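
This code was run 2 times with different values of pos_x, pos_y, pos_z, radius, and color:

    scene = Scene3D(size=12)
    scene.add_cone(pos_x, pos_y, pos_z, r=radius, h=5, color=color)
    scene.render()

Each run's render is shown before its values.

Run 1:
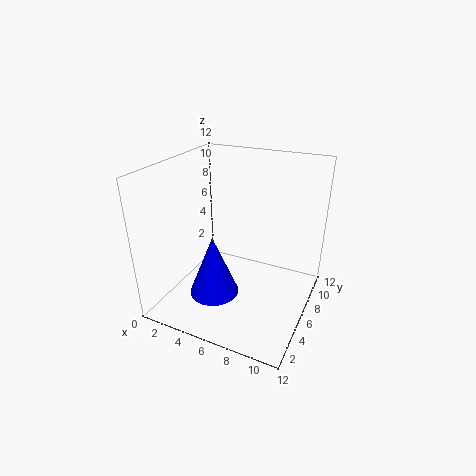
pos_x = 5, pos_y = 3.5, pos_z = 2, radius = 2, color = 'blue'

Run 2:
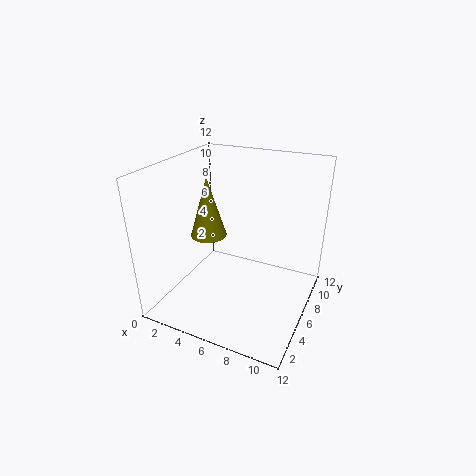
pos_x = 3.5, pos_y = 5.5, pos_z = 6, radius = 1.5, color = 'olive'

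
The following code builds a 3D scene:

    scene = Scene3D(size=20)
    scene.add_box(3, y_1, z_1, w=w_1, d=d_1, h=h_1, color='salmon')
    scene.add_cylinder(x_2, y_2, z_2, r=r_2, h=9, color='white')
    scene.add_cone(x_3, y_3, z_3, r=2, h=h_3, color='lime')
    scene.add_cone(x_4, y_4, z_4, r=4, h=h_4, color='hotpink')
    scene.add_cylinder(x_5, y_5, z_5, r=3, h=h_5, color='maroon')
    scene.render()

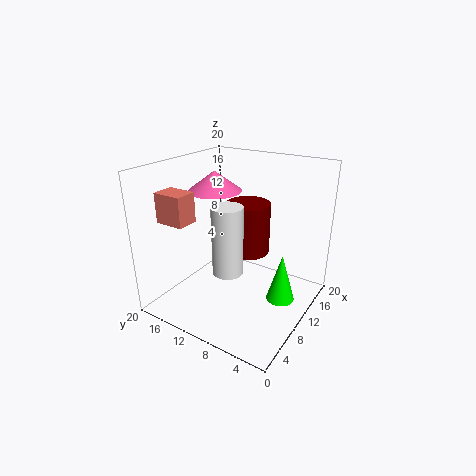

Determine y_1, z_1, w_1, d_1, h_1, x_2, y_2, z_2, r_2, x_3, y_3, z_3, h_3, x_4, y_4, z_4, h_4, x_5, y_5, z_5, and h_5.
y_1 = 14; z_1 = 13; w_1 = 3; d_1 = 4; h_1 = 4; x_2 = 6; y_2 = 9; z_2 = 7; r_2 = 2; x_3 = 12; y_3 = 4; z_3 = 1; h_3 = 7; x_4 = 13; y_4 = 16; z_4 = 15; h_4 = 3; x_5 = 11; y_5 = 9; z_5 = 8; h_5 = 7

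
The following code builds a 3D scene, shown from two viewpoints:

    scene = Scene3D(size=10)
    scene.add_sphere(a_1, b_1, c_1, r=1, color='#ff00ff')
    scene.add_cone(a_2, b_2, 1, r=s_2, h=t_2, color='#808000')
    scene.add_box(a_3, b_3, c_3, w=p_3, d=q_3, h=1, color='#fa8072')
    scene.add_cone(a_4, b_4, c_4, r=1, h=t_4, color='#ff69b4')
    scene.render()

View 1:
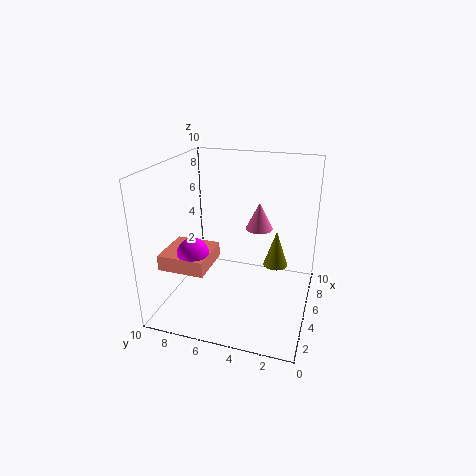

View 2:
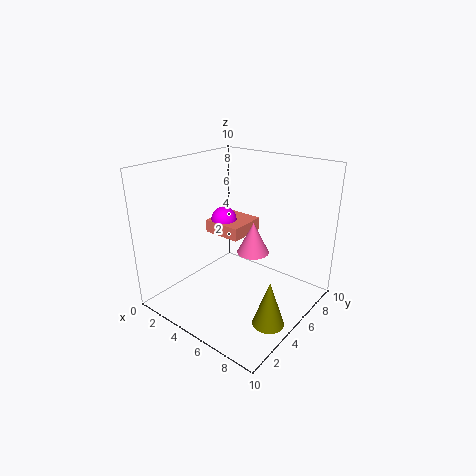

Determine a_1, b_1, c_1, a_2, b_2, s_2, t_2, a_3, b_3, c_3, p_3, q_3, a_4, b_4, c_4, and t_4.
a_1 = 2; b_1 = 7; c_1 = 5; a_2 = 9; b_2 = 3; s_2 = 1; t_2 = 3; a_3 = 1; b_3 = 6; c_3 = 4; p_3 = 3; q_3 = 3; a_4 = 7; b_4 = 4; c_4 = 5; t_4 = 2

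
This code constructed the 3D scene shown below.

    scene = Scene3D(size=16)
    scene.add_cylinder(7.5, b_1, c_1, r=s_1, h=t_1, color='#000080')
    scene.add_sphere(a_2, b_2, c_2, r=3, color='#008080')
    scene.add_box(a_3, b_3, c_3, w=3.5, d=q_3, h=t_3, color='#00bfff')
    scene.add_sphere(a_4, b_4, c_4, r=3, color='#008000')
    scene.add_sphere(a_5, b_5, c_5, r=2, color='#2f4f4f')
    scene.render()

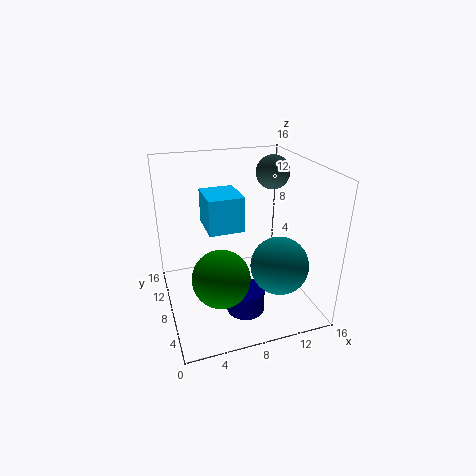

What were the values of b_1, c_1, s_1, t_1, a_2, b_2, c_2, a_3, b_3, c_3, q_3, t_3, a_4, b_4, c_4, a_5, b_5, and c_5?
b_1 = 4; c_1 = 1.5; s_1 = 2; t_1 = 2.5; a_2 = 11; b_2 = 3.5; c_2 = 6.5; a_3 = 4; b_3 = 4.5; c_3 = 10.5; q_3 = 4; t_3 = 3.5; a_4 = 5; b_4 = 4.5; c_4 = 5.5; a_5 = 13.5; b_5 = 11.5; c_5 = 14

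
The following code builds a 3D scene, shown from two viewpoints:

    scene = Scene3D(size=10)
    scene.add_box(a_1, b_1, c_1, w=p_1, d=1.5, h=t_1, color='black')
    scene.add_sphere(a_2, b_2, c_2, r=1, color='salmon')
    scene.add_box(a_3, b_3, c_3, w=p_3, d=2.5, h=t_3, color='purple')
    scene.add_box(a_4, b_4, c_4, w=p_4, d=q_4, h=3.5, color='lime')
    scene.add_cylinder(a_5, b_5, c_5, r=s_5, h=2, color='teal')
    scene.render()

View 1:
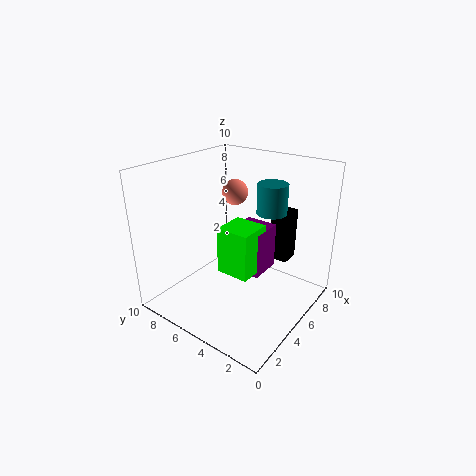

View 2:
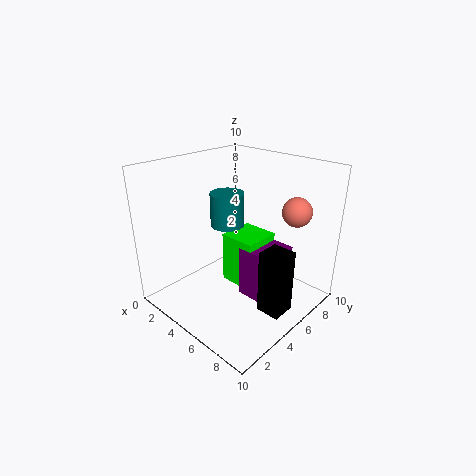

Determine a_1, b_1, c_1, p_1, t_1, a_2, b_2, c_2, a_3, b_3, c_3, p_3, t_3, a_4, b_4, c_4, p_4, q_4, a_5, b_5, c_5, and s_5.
a_1 = 8.5, b_1 = 3, c_1 = 2, p_1 = 1.5, t_1 = 4, a_2 = 8, b_2 = 7.5, c_2 = 7, a_3 = 6, b_3 = 4, c_3 = 1.5, p_3 = 2.5, t_3 = 3.5, a_4 = 4.5, b_4 = 4, c_4 = 2, p_4 = 2.5, q_4 = 2.5, a_5 = 6, b_5 = 3, c_5 = 7, s_5 = 1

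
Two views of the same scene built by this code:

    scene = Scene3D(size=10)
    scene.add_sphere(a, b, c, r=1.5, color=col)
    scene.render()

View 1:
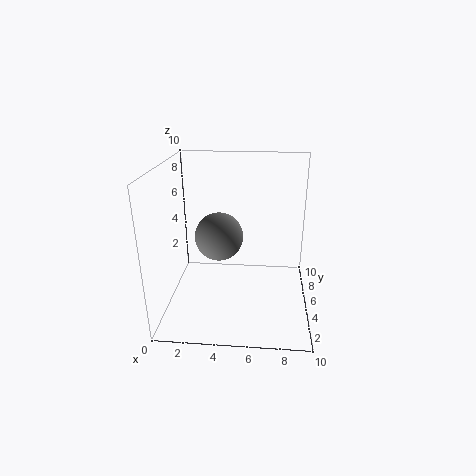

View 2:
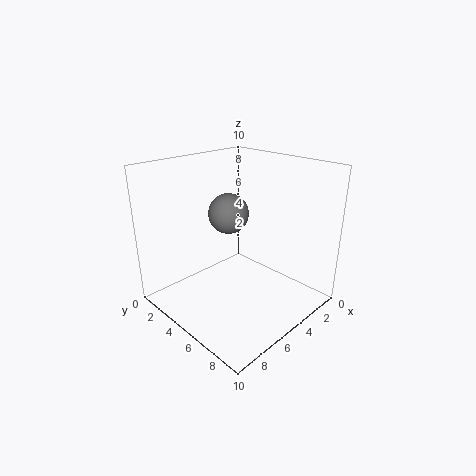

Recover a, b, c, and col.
a = 4
b = 3
c = 6
col = 'gray'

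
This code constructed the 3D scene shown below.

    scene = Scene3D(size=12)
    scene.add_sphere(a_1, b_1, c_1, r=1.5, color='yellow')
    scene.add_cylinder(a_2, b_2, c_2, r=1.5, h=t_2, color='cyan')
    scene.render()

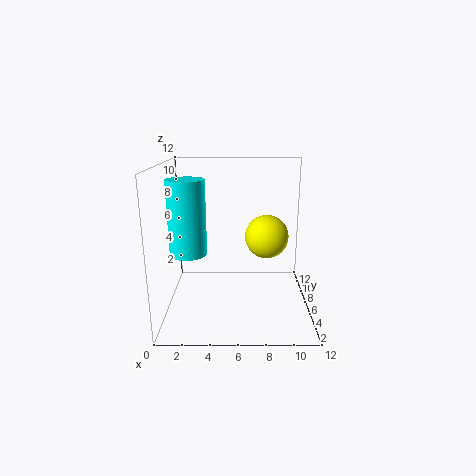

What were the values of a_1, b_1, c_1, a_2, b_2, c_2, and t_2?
a_1 = 8, b_1 = 2, c_1 = 7.5, a_2 = 2, b_2 = 5, c_2 = 5, t_2 = 6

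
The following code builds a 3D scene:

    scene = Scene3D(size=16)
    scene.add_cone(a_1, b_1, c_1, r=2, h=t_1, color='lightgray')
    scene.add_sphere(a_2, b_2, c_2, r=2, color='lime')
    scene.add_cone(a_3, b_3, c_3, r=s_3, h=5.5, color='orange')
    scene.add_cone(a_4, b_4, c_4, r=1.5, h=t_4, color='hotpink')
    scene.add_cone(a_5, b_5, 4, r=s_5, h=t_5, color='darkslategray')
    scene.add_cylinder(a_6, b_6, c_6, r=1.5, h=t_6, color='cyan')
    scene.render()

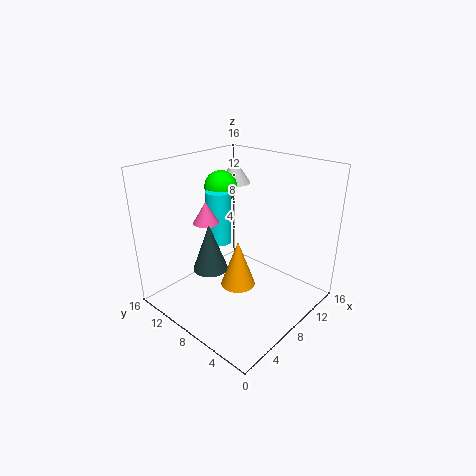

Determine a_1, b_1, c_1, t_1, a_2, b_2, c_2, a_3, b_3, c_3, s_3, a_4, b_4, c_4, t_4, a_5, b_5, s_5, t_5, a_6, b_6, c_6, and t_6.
a_1 = 13.5
b_1 = 13.5
c_1 = 12
t_1 = 3
a_2 = 11
b_2 = 13.5
c_2 = 12
a_3 = 8
b_3 = 8
c_3 = 2
s_3 = 2
a_4 = 7
b_4 = 12
c_4 = 9
t_4 = 2.5
a_5 = 6
b_5 = 10.5
s_5 = 2
t_5 = 5.5
a_6 = 9.5
b_6 = 12.5
c_6 = 5.5
t_6 = 6.5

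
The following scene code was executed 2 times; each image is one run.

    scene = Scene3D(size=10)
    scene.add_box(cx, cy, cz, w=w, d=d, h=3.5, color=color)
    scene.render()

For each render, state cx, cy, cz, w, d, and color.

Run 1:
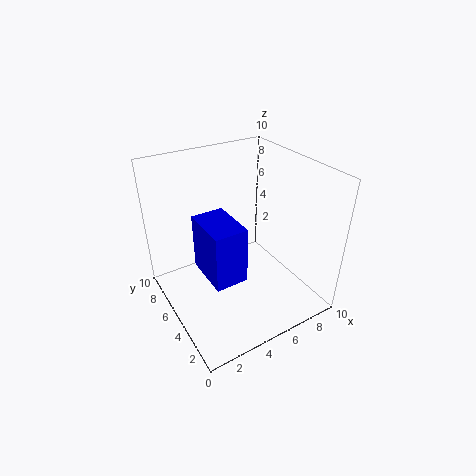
cx = 1.5, cy = 1.5, cz = 4.5, w = 2, d = 3, color = 'blue'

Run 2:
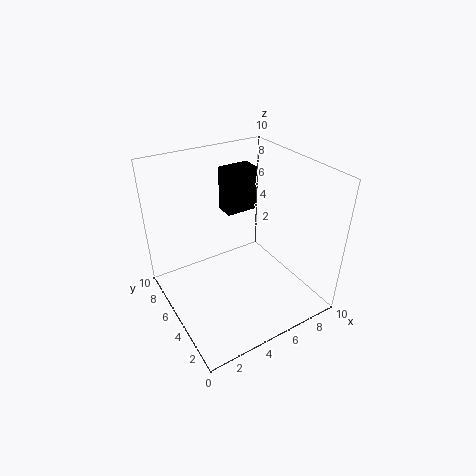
cx = 6, cy = 8, cz = 5, w = 2.5, d = 1.5, color = 'black'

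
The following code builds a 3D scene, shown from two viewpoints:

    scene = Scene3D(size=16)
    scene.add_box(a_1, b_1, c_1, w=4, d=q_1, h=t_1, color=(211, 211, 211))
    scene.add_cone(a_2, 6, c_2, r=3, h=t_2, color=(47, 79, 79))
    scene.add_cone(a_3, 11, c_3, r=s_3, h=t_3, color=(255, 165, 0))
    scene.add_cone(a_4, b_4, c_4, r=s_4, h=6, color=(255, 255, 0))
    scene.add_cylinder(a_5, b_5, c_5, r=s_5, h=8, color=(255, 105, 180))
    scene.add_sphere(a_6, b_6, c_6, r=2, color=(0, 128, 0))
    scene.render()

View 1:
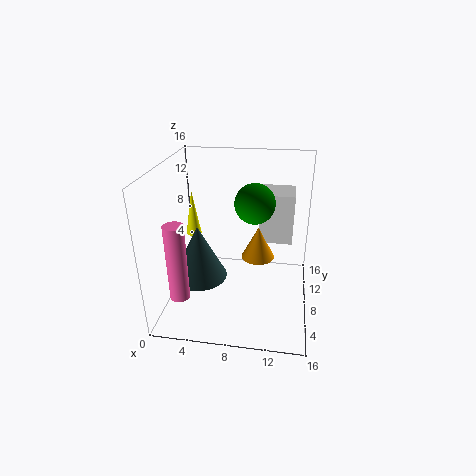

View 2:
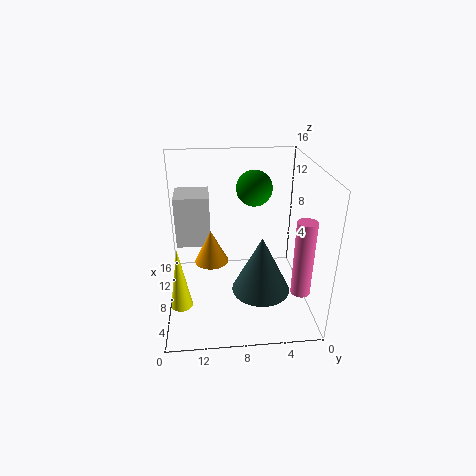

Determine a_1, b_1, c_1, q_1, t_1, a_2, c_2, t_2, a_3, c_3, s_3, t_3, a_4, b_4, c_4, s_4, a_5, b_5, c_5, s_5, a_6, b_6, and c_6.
a_1 = 10; b_1 = 11; c_1 = 6; q_1 = 4; t_1 = 6; a_2 = 4; c_2 = 4; t_2 = 6; a_3 = 10; c_3 = 4; s_3 = 2; t_3 = 4; a_4 = 1; b_4 = 14; c_4 = 5; s_4 = 1; a_5 = 3; b_5 = 2; c_5 = 4; s_5 = 1; a_6 = 10; b_6 = 6; c_6 = 13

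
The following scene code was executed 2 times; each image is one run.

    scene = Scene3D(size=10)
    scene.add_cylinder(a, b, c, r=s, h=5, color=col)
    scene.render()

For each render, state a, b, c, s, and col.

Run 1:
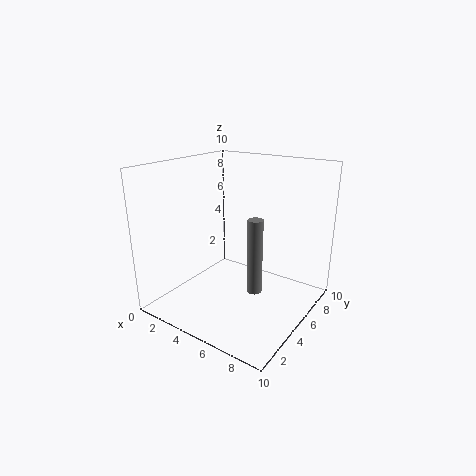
a = 7
b = 4
c = 2
s = 0.5
col = 'gray'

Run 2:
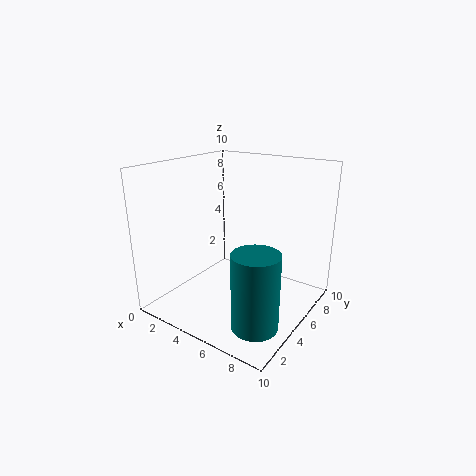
a = 8
b = 2.5
c = 0.5
s = 1.5
col = 'teal'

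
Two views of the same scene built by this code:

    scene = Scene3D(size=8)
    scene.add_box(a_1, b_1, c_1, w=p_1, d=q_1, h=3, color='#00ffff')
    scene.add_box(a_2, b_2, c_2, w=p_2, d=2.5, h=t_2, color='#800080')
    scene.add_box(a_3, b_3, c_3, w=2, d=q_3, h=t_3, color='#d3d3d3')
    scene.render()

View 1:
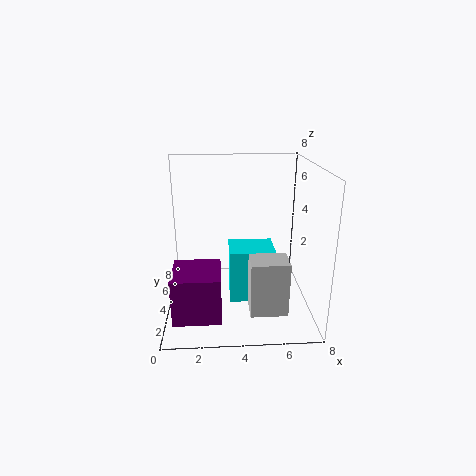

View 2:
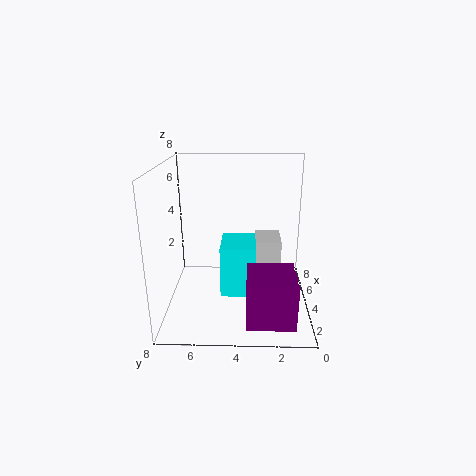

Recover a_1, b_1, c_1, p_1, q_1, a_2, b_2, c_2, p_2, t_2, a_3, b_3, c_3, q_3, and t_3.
a_1 = 3.5; b_1 = 3; c_1 = 0.5; p_1 = 2.5; q_1 = 2; a_2 = 0.5; b_2 = 1; c_2 = 0.5; p_2 = 2.5; t_2 = 2.5; a_3 = 4.5; b_3 = 1.5; c_3 = 0.5; q_3 = 1.5; t_3 = 3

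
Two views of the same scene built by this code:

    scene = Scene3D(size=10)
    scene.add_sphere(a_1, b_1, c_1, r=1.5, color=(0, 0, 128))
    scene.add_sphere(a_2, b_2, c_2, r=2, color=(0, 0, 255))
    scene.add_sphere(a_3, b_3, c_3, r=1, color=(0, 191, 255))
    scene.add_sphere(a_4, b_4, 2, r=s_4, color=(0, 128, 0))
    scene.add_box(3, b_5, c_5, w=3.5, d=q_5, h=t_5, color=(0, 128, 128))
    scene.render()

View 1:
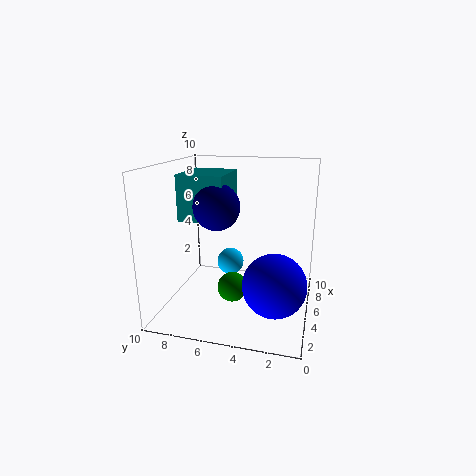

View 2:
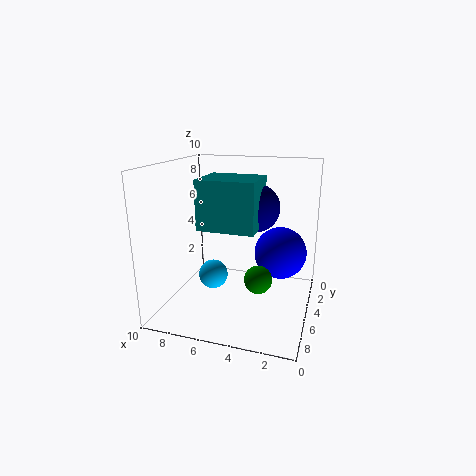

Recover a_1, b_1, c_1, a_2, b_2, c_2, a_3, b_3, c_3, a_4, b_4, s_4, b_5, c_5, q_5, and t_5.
a_1 = 3.5
b_1 = 6
c_1 = 7.5
a_2 = 2.5
b_2 = 2
c_2 = 3
a_3 = 6.5
b_3 = 6
c_3 = 2.5
a_4 = 3.5
b_4 = 5
s_4 = 1
b_5 = 5.5
c_5 = 6.5
q_5 = 3
t_5 = 3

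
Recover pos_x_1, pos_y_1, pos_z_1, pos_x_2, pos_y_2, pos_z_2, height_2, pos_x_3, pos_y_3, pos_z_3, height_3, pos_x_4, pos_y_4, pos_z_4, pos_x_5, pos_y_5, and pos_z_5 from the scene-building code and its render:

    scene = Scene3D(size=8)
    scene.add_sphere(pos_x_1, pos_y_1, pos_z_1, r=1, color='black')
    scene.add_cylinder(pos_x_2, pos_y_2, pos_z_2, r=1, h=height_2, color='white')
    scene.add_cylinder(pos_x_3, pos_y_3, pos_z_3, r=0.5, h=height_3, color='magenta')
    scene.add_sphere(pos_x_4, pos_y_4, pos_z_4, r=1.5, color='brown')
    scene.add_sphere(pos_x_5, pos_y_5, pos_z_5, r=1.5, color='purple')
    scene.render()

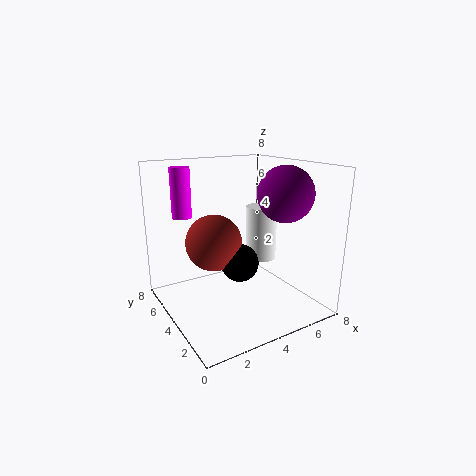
pos_x_1 = 3.5
pos_y_1 = 3
pos_z_1 = 3
pos_x_2 = 7
pos_y_2 = 6
pos_z_2 = 1.5
height_2 = 3.5
pos_x_3 = 1
pos_y_3 = 4.5
pos_z_3 = 5.5
height_3 = 2.5
pos_x_4 = 2.5
pos_y_4 = 4
pos_z_4 = 4
pos_x_5 = 6
pos_y_5 = 2.5
pos_z_5 = 6.5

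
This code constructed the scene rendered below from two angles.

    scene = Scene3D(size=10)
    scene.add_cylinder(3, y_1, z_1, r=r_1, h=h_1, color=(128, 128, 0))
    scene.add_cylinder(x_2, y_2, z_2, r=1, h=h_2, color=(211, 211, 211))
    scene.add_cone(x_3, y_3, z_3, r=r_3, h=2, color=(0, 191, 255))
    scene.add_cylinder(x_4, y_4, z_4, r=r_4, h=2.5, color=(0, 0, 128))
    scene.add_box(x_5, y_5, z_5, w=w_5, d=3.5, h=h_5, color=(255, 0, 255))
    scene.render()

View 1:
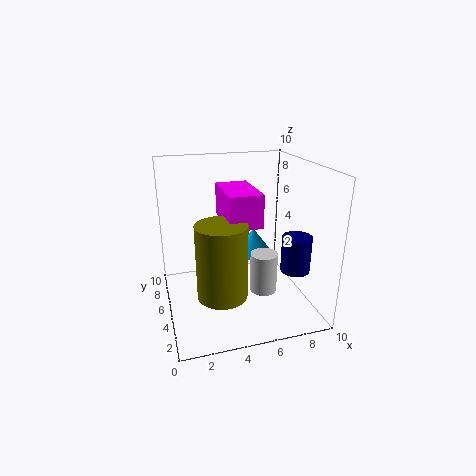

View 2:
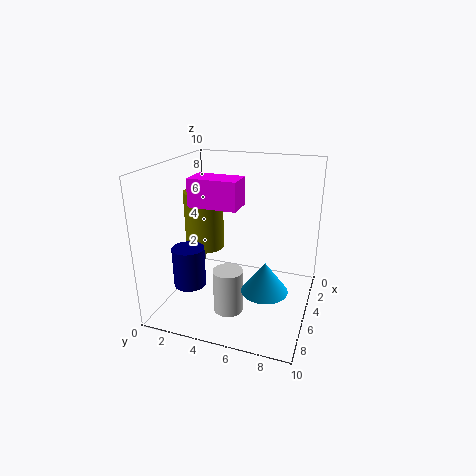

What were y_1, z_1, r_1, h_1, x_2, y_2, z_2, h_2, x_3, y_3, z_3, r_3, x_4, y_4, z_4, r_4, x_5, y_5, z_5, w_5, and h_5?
y_1 = 1.5; z_1 = 3; r_1 = 1.5; h_1 = 4.5; x_2 = 7; y_2 = 5; z_2 = 0.5; h_2 = 3; x_3 = 7; y_3 = 7.5; z_3 = 2.5; r_3 = 1.5; x_4 = 8.5; y_4 = 3; z_4 = 3; r_4 = 1; x_5 = 3.5; y_5 = 1.5; z_5 = 7; w_5 = 2; h_5 = 2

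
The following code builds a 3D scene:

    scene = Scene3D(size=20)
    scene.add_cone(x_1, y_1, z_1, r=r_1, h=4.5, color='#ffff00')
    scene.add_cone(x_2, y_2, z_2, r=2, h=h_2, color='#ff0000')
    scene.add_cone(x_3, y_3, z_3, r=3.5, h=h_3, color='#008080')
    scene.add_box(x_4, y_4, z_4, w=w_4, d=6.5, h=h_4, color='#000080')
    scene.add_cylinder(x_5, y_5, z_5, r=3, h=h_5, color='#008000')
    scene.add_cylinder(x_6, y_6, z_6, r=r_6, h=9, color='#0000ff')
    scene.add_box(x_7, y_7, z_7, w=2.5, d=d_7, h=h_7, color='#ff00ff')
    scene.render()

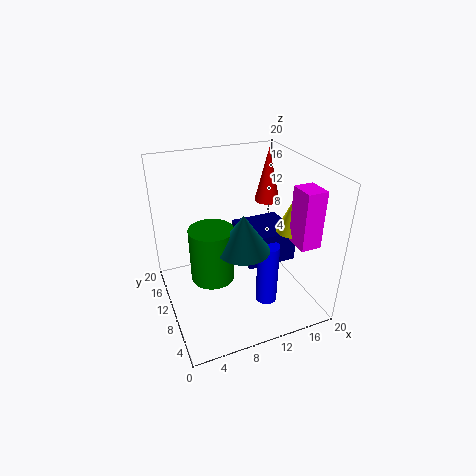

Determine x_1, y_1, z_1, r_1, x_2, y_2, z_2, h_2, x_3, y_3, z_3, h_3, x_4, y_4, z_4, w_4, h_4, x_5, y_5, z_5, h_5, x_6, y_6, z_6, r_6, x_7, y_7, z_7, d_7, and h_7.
x_1 = 15; y_1 = 4.5; z_1 = 13; r_1 = 2; x_2 = 18; y_2 = 17; z_2 = 11.5; h_2 = 8.5; x_3 = 9.5; y_3 = 7; z_3 = 10; h_3 = 5; x_4 = 10.5; y_4 = 7; z_4 = 6.5; w_4 = 7; h_4 = 4.5; x_5 = 6; y_5 = 9.5; z_5 = 5; h_5 = 7.5; x_6 = 13; y_6 = 6.5; z_6 = 1; r_6 = 1.5; x_7 = 14; y_7 = 0.5; z_7 = 12.5; d_7 = 3; h_7 = 7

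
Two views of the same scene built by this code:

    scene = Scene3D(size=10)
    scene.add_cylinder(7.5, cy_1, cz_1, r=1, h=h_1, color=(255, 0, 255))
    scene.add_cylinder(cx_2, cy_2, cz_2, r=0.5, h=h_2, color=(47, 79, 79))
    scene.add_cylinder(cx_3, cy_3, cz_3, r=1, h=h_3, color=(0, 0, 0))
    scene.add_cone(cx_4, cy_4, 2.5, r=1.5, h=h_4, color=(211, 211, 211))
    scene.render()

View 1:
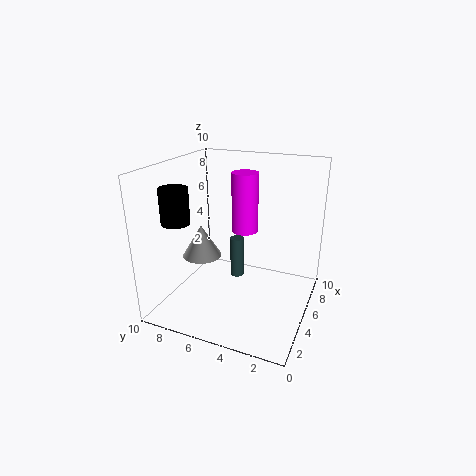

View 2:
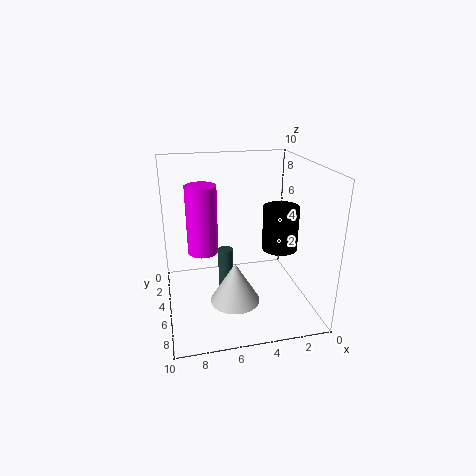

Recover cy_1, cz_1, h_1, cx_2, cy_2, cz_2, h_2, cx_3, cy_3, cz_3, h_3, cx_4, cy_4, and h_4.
cy_1 = 5.5, cz_1 = 4.5, h_1 = 4.5, cx_2 = 6, cy_2 = 5.5, cz_2 = 1.5, h_2 = 3, cx_3 = 3.5, cy_3 = 9, cz_3 = 6, h_3 = 2.5, cx_4 = 6, cy_4 = 8.5, h_4 = 2.5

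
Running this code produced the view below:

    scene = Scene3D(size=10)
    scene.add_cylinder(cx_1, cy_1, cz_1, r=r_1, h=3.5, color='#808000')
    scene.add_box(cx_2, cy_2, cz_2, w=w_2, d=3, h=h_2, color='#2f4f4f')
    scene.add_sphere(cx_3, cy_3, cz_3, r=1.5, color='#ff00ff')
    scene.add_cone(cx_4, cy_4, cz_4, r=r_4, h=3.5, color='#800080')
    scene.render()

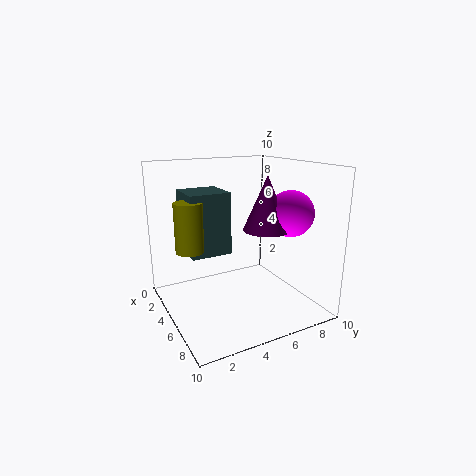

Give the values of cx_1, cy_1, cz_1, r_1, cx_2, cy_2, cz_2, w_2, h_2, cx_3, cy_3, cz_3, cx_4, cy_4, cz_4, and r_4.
cx_1 = 3.5
cy_1 = 2
cz_1 = 4
r_1 = 1
cx_2 = 1
cy_2 = 2
cz_2 = 3.5
w_2 = 3
h_2 = 4.5
cx_3 = 7.5
cy_3 = 7.5
cz_3 = 7
cx_4 = 7
cy_4 = 6
cz_4 = 6
r_4 = 1.5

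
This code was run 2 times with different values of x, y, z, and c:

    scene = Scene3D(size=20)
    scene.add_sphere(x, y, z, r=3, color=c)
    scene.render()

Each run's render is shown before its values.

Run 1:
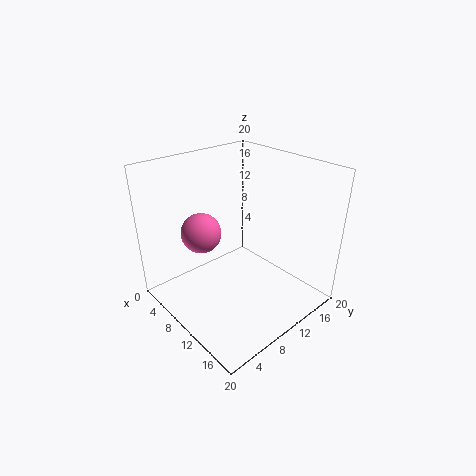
x = 4; y = 8; z = 9; c = 'hotpink'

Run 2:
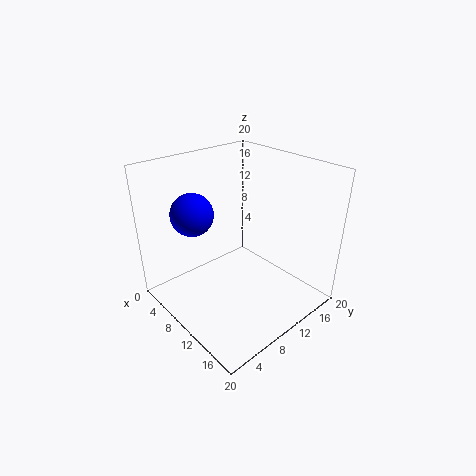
x = 5; y = 6; z = 13; c = 'blue'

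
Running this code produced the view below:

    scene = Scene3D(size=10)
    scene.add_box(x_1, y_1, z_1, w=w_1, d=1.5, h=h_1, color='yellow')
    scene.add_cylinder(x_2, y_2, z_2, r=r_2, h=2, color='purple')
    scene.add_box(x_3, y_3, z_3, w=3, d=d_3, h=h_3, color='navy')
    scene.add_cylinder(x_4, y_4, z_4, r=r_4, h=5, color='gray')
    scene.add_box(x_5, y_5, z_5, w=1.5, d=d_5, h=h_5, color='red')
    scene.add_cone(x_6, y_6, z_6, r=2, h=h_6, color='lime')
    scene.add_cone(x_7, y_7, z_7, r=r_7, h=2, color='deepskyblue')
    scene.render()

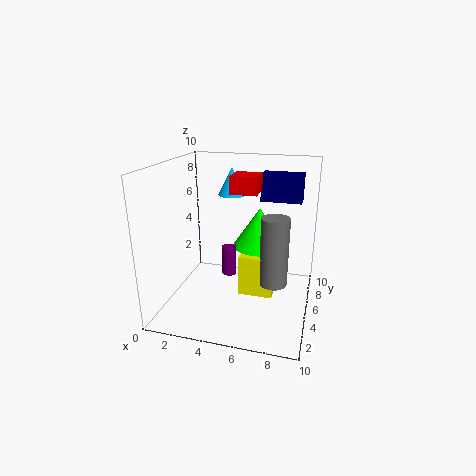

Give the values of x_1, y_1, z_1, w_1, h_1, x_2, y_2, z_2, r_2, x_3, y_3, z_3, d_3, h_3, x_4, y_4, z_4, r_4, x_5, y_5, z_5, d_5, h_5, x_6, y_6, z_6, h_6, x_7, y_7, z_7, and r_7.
x_1 = 5, y_1 = 5, z_1 = 0.5, w_1 = 2.5, h_1 = 3, x_2 = 4.5, y_2 = 4.5, z_2 = 2.5, r_2 = 0.5, x_3 = 6, y_3 = 7.5, z_3 = 7, d_3 = 1.5, h_3 = 2, x_4 = 7.5, y_4 = 5.5, z_4 = 1.5, r_4 = 1, x_5 = 5.5, y_5 = 1.5, z_5 = 9, d_5 = 1.5, h_5 = 1, x_6 = 6, y_6 = 7.5, z_6 = 3.5, h_6 = 3, x_7 = 4, y_7 = 7, z_7 = 7.5, r_7 = 1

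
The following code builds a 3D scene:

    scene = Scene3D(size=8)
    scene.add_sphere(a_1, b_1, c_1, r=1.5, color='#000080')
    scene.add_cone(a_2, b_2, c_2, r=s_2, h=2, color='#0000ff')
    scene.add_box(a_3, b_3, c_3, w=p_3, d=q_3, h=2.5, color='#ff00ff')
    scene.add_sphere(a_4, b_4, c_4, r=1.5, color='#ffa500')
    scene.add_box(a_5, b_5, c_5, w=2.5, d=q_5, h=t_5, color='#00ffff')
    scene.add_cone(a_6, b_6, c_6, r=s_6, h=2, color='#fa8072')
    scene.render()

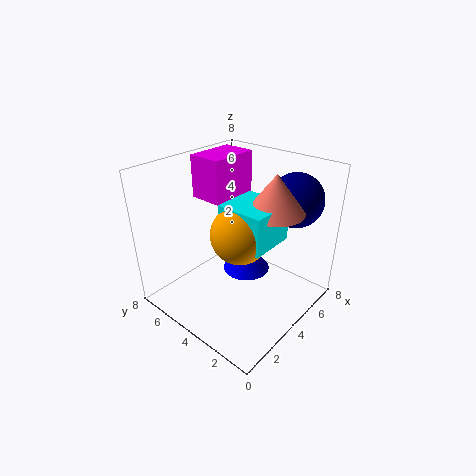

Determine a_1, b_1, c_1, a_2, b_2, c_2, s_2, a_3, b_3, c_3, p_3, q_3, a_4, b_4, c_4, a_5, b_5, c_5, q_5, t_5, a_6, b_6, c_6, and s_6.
a_1 = 6.5, b_1 = 2, c_1 = 6, a_2 = 6, b_2 = 5, c_2 = 0.5, s_2 = 1.5, a_3 = 4, b_3 = 5.5, c_3 = 5.5, p_3 = 3, q_3 = 2, a_4 = 3, b_4 = 3, c_4 = 5, a_5 = 2.5, b_5 = 1.5, c_5 = 4.5, q_5 = 2.5, t_5 = 2, a_6 = 4.5, b_6 = 2, c_6 = 6, s_6 = 1.5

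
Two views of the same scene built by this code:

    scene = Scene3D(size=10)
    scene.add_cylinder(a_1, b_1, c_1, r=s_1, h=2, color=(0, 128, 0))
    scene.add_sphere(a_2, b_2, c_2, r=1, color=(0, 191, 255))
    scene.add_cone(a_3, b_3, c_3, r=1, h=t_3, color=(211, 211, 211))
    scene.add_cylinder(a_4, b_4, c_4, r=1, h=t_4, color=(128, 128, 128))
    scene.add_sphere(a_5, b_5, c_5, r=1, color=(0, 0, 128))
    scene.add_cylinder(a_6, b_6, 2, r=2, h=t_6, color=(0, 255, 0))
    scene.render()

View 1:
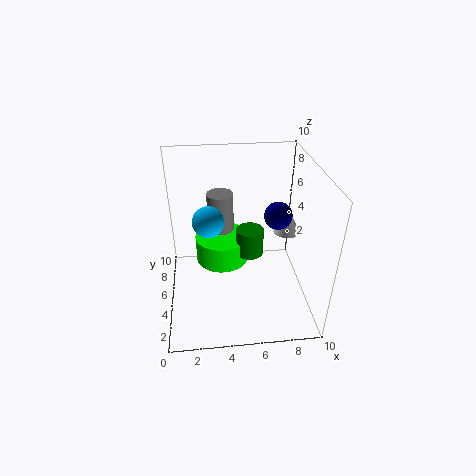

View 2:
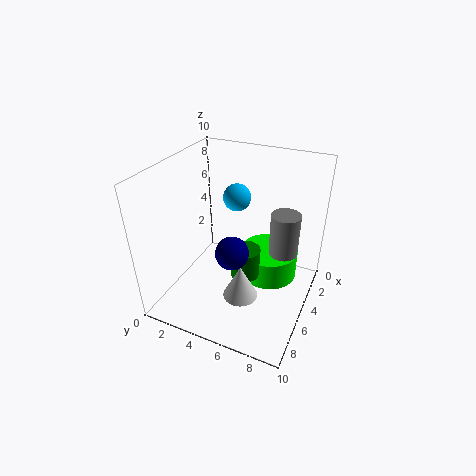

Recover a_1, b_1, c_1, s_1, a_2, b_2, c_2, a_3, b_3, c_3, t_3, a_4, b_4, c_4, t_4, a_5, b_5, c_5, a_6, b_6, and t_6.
a_1 = 6
b_1 = 6
c_1 = 3
s_1 = 1
a_2 = 3
b_2 = 4
c_2 = 7
a_3 = 9
b_3 = 7
c_3 = 4
t_3 = 2
a_4 = 4
b_4 = 8
c_4 = 4
t_4 = 3
a_5 = 8
b_5 = 6
c_5 = 6
a_6 = 4
b_6 = 7
t_6 = 2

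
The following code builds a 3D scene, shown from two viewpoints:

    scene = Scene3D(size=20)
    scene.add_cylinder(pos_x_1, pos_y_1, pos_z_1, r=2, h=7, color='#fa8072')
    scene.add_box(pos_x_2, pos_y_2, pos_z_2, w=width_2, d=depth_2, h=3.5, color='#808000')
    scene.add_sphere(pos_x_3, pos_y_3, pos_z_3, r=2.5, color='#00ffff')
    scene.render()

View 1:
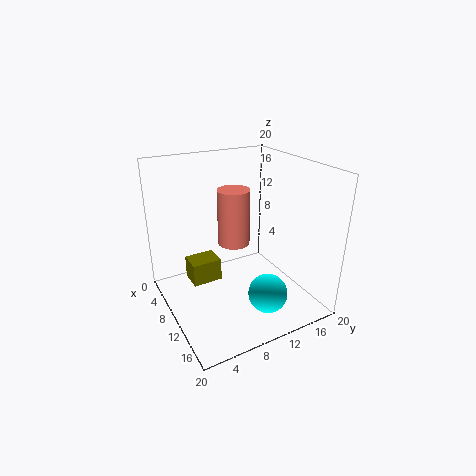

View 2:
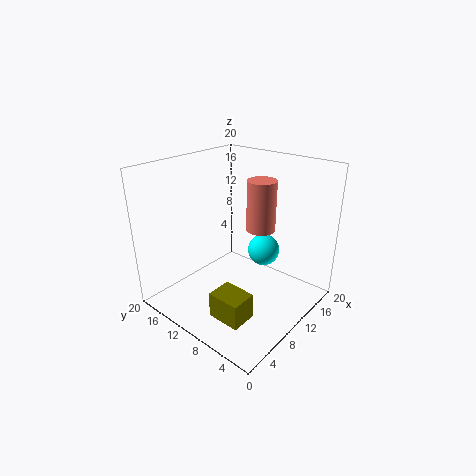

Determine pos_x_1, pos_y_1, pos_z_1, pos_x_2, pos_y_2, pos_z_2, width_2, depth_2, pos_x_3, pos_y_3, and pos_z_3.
pos_x_1 = 12.5; pos_y_1 = 8; pos_z_1 = 11; pos_x_2 = 3; pos_y_2 = 4.5; pos_z_2 = 1.5; width_2 = 3.5; depth_2 = 4.5; pos_x_3 = 17; pos_y_3 = 10.5; pos_z_3 = 5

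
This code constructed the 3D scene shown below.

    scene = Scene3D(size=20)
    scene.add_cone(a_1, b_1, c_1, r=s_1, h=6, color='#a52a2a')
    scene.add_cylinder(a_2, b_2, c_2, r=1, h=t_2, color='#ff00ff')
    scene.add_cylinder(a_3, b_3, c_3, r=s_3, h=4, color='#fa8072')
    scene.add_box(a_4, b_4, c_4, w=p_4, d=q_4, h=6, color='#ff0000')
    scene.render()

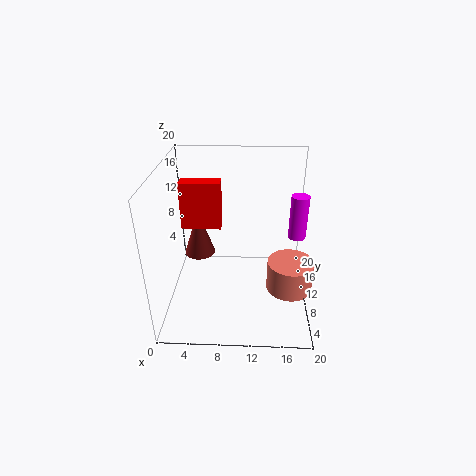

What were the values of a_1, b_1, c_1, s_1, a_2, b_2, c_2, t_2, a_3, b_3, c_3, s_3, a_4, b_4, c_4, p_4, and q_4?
a_1 = 5
b_1 = 8
c_1 = 9
s_1 = 2
a_2 = 17
b_2 = 4
c_2 = 14
t_2 = 5
a_3 = 17
b_3 = 6
c_3 = 5
s_3 = 3
a_4 = 3
b_4 = 7
c_4 = 13
p_4 = 5
q_4 = 2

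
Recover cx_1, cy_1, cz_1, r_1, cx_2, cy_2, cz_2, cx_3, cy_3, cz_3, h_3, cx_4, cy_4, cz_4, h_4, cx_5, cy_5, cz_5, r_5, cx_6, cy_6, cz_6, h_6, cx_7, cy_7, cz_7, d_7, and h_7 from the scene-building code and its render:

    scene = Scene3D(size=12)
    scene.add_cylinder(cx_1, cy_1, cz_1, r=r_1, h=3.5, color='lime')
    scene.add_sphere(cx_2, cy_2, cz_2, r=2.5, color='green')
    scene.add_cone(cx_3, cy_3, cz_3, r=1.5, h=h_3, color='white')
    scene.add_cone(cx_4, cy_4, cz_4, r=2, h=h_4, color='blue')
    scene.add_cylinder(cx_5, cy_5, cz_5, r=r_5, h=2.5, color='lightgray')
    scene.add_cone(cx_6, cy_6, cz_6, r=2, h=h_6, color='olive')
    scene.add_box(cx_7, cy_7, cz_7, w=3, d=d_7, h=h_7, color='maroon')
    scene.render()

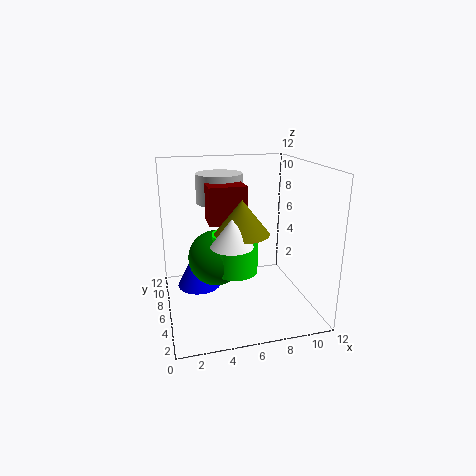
cx_1 = 6; cy_1 = 7; cz_1 = 2.5; r_1 = 2; cx_2 = 4.5; cy_2 = 8; cz_2 = 3.5; cx_3 = 4.5; cy_3 = 2; cz_3 = 7; h_3 = 2; cx_4 = 3; cy_4 = 9; cz_4 = 0.5; h_4 = 4; cx_5 = 5; cy_5 = 8.5; cz_5 = 8.5; r_5 = 2; cx_6 = 5.5; cy_6 = 3; cz_6 = 7.5; h_6 = 2.5; cx_7 = 3.5; cy_7 = 5; cz_7 = 7.5; d_7 = 2; h_7 = 3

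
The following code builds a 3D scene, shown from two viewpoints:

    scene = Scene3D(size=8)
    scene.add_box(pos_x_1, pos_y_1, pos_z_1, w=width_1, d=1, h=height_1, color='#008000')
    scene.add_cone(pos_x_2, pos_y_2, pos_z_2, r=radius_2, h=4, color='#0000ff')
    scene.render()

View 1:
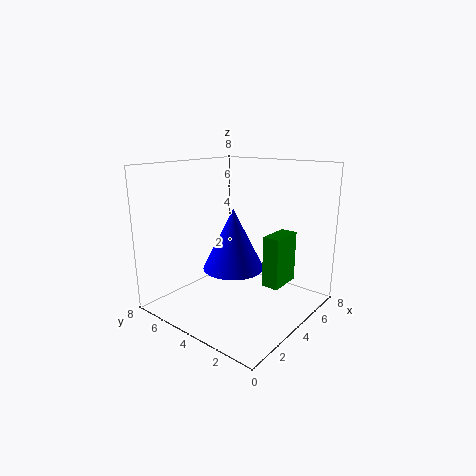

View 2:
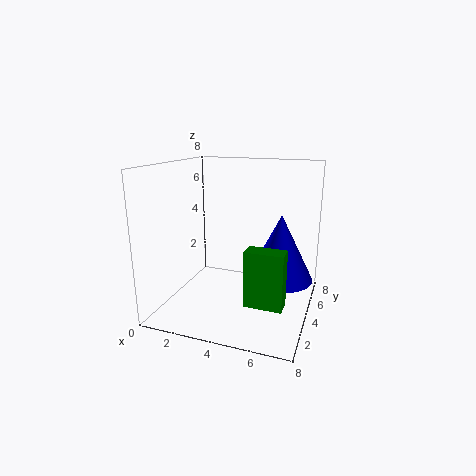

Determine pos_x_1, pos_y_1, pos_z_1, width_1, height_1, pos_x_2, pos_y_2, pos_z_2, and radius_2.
pos_x_1 = 5, pos_y_1 = 2, pos_z_1 = 1, width_1 = 2, height_1 = 3, pos_x_2 = 6, pos_y_2 = 6, pos_z_2 = 1, radius_2 = 2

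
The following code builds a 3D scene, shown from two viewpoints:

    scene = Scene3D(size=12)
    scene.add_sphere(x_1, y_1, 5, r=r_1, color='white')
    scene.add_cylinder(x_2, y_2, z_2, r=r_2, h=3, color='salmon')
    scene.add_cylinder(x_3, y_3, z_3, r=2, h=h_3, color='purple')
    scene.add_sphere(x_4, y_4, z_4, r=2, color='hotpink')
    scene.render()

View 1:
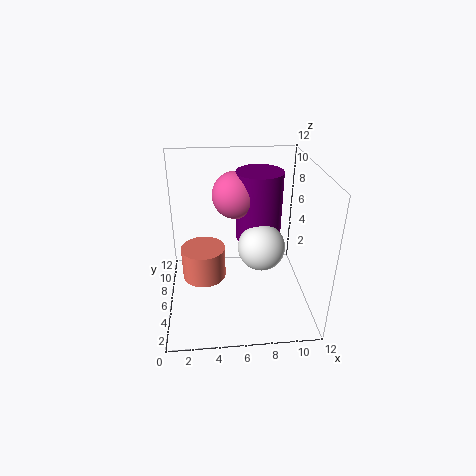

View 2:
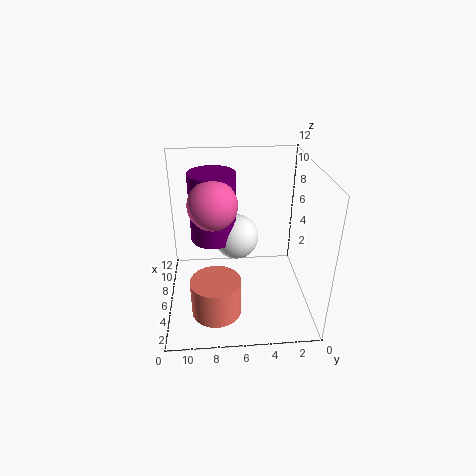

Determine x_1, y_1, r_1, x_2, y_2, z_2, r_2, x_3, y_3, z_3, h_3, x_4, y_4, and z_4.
x_1 = 8, y_1 = 6, r_1 = 2, x_2 = 3, y_2 = 8, z_2 = 1, r_2 = 2, x_3 = 8, y_3 = 8, z_3 = 5, h_3 = 6, x_4 = 6, y_4 = 8, z_4 = 9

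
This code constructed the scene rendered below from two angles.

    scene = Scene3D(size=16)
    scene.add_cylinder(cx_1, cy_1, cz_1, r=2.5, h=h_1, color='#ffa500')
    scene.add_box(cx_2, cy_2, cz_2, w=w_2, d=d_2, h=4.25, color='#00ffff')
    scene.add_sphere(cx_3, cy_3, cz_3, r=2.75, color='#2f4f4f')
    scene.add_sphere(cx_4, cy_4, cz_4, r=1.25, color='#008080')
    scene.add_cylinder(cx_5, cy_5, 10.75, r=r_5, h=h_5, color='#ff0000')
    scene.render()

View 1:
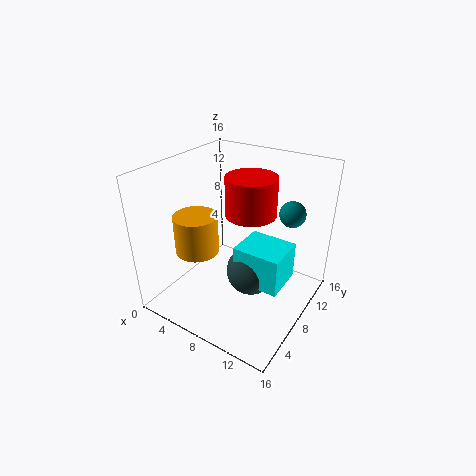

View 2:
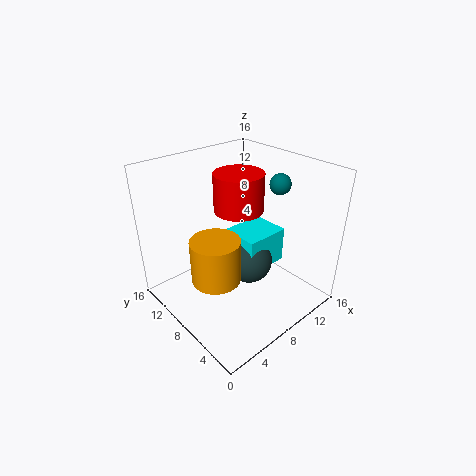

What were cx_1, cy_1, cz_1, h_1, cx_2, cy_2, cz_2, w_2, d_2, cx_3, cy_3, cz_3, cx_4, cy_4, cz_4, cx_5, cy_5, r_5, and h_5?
cx_1 = 3.5
cy_1 = 6.25
cz_1 = 5.75
h_1 = 4.5
cx_2 = 8.5
cy_2 = 6.25
cz_2 = 3.5
w_2 = 5.25
d_2 = 4.5
cx_3 = 9.75
cy_3 = 8
cz_3 = 4.25
cx_4 = 14.25
cy_4 = 7.75
cz_4 = 12.75
cx_5 = 9
cy_5 = 9
r_5 = 2.75
h_5 = 4.25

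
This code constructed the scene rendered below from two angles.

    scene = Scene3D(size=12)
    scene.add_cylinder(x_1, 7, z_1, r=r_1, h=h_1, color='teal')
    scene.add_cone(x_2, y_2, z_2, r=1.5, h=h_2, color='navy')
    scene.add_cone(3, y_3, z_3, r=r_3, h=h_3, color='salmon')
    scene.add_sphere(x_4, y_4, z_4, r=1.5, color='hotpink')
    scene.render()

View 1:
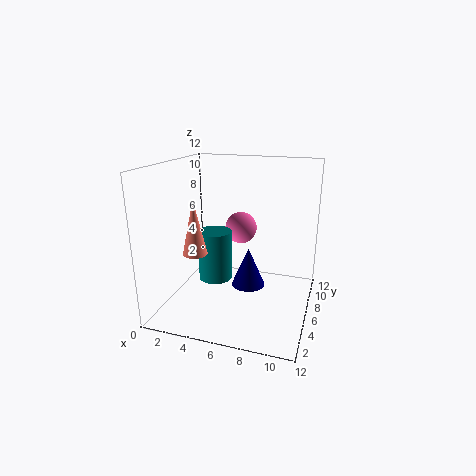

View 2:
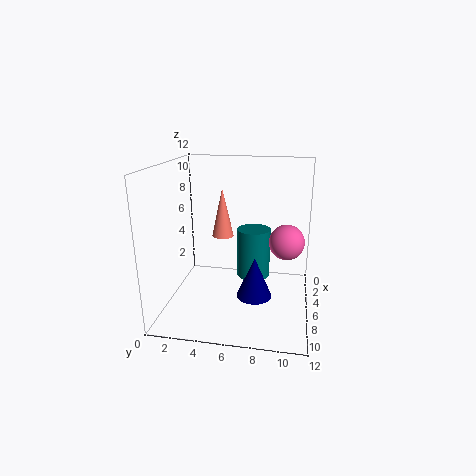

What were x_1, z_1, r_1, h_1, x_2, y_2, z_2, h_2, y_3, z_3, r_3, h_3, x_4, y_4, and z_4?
x_1 = 3.5, z_1 = 1.5, r_1 = 1.5, h_1 = 4.5, x_2 = 6.5, y_2 = 7.5, z_2 = 1, h_2 = 3.5, y_3 = 4, z_3 = 5, r_3 = 1, h_3 = 4.5, x_4 = 5, y_4 = 10, z_4 = 5.5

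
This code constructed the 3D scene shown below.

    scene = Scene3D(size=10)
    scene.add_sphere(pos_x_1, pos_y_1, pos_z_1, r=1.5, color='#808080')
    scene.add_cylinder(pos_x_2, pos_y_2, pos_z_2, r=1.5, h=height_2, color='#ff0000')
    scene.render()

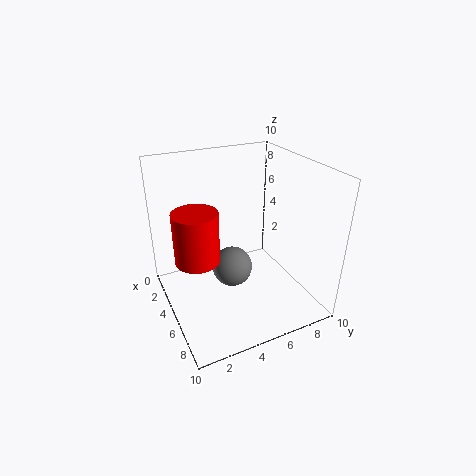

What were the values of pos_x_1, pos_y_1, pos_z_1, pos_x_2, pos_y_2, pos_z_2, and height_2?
pos_x_1 = 4, pos_y_1 = 5, pos_z_1 = 2, pos_x_2 = 5, pos_y_2 = 2, pos_z_2 = 4, height_2 = 3.5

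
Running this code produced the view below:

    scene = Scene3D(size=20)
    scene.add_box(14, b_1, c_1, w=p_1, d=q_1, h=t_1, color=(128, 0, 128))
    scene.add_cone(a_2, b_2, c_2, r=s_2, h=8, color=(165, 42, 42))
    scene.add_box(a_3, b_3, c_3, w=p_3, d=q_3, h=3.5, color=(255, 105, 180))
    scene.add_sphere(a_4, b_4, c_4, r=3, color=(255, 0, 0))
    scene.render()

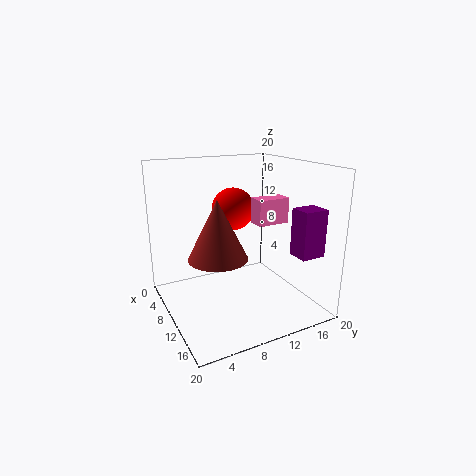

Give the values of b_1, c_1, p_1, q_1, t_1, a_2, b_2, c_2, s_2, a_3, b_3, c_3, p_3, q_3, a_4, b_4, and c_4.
b_1 = 16; c_1 = 8; p_1 = 3; q_1 = 3.5; t_1 = 6.5; a_2 = 11; b_2 = 6.5; c_2 = 8; s_2 = 4; a_3 = 10; b_3 = 12; c_3 = 12; p_3 = 2.5; q_3 = 4.5; a_4 = 7.5; b_4 = 10.5; c_4 = 13.5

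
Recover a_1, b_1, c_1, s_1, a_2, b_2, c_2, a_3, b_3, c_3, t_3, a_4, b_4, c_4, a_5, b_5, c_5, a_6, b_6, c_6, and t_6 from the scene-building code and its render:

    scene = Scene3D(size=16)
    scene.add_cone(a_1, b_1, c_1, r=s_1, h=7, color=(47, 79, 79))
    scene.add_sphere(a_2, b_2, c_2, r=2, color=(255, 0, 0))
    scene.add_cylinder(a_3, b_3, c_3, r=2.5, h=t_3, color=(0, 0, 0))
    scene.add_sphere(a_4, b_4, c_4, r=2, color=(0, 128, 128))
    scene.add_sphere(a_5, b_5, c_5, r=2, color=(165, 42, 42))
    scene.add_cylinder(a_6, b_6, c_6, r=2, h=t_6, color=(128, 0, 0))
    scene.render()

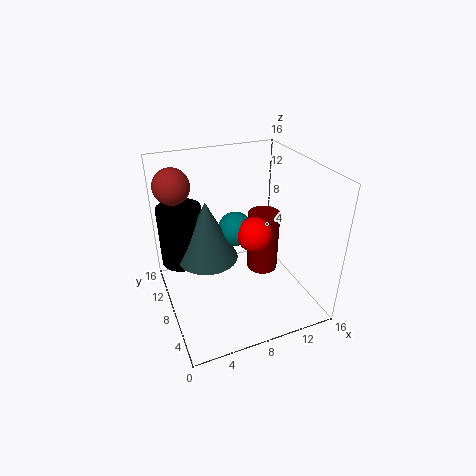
a_1 = 5; b_1 = 10; c_1 = 5; s_1 = 3.5; a_2 = 10; b_2 = 8; c_2 = 8; a_3 = 2.5; b_3 = 12; c_3 = 4; t_3 = 7; a_4 = 8.5; b_4 = 10; c_4 = 8; a_5 = 2; b_5 = 12; c_5 = 13.5; a_6 = 13; b_6 = 11.5; c_6 = 0.5; t_6 = 8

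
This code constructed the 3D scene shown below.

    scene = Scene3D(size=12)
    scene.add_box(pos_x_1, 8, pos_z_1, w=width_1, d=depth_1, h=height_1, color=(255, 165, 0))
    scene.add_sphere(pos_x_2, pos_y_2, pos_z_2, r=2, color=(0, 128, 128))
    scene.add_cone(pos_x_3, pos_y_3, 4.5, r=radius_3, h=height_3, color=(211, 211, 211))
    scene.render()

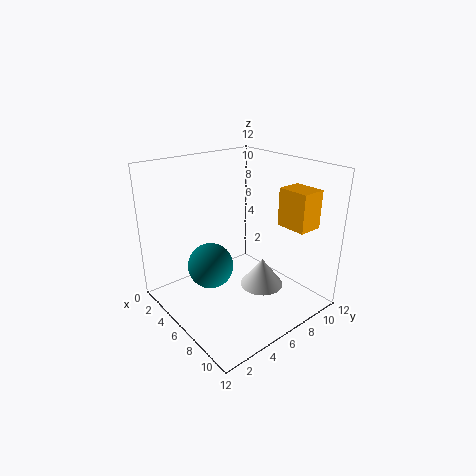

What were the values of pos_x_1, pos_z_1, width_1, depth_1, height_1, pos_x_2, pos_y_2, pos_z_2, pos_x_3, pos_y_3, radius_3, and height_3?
pos_x_1 = 8.5
pos_z_1 = 7.5
width_1 = 2.5
depth_1 = 2
height_1 = 3
pos_x_2 = 4
pos_y_2 = 4.5
pos_z_2 = 3
pos_x_3 = 10.5
pos_y_3 = 4.5
radius_3 = 1.5
height_3 = 2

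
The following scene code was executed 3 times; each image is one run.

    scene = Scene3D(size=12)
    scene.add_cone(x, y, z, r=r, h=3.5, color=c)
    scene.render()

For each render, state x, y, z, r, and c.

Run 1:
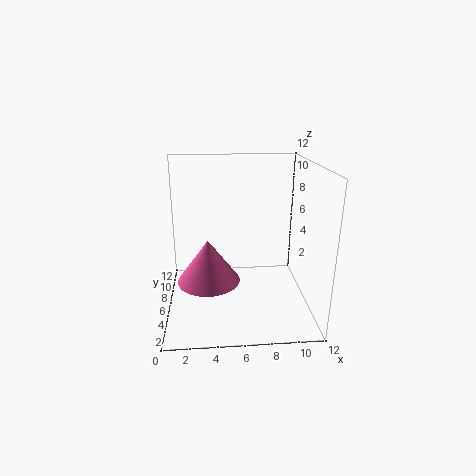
x = 3.5, y = 4.5, z = 3, r = 2.5, c = 'hotpink'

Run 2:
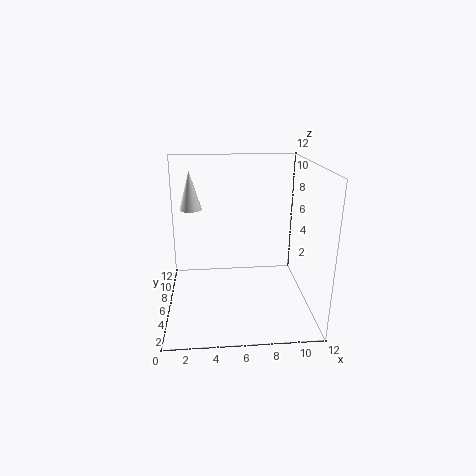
x = 2, y = 9.5, z = 7.5, r = 1, c = 'white'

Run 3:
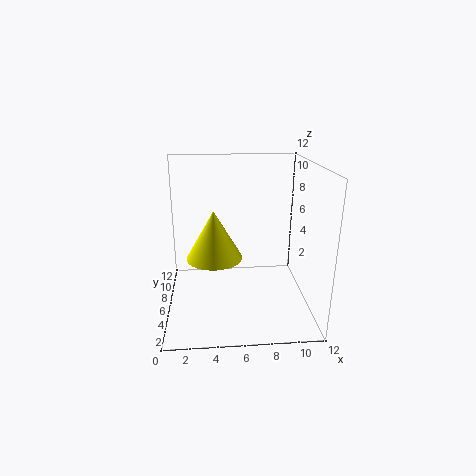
x = 4, y = 2.5, z = 6, r = 2, c = 'yellow'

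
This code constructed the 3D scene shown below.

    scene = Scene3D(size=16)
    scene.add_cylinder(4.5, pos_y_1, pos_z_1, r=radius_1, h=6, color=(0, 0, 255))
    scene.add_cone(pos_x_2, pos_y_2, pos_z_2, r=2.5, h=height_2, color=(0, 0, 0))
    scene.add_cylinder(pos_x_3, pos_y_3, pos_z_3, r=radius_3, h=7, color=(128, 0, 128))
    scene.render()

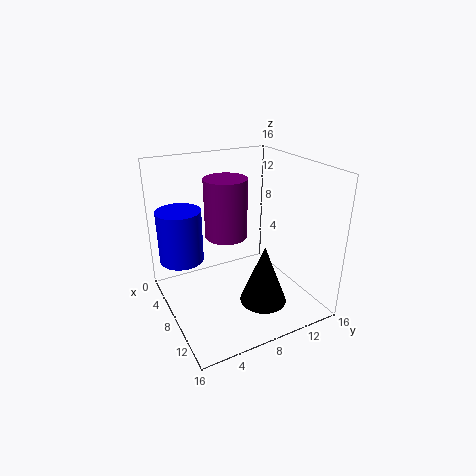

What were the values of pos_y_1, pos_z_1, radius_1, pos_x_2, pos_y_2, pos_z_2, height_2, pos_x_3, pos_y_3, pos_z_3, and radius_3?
pos_y_1 = 2.5
pos_z_1 = 5
radius_1 = 2.5
pos_x_2 = 12
pos_y_2 = 9
pos_z_2 = 2
height_2 = 6.5
pos_x_3 = 5
pos_y_3 = 8
pos_z_3 = 7
radius_3 = 2.5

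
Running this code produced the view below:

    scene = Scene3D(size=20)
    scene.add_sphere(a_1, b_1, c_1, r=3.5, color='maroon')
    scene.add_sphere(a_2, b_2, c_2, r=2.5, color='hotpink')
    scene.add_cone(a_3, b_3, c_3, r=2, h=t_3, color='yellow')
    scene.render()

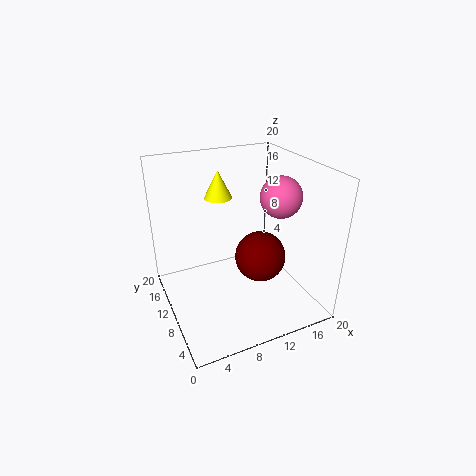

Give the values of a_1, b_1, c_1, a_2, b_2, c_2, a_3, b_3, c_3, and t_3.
a_1 = 12.5; b_1 = 8; c_1 = 7.5; a_2 = 13; b_2 = 4.5; c_2 = 17.5; a_3 = 9; b_3 = 14.5; c_3 = 14.5; t_3 = 4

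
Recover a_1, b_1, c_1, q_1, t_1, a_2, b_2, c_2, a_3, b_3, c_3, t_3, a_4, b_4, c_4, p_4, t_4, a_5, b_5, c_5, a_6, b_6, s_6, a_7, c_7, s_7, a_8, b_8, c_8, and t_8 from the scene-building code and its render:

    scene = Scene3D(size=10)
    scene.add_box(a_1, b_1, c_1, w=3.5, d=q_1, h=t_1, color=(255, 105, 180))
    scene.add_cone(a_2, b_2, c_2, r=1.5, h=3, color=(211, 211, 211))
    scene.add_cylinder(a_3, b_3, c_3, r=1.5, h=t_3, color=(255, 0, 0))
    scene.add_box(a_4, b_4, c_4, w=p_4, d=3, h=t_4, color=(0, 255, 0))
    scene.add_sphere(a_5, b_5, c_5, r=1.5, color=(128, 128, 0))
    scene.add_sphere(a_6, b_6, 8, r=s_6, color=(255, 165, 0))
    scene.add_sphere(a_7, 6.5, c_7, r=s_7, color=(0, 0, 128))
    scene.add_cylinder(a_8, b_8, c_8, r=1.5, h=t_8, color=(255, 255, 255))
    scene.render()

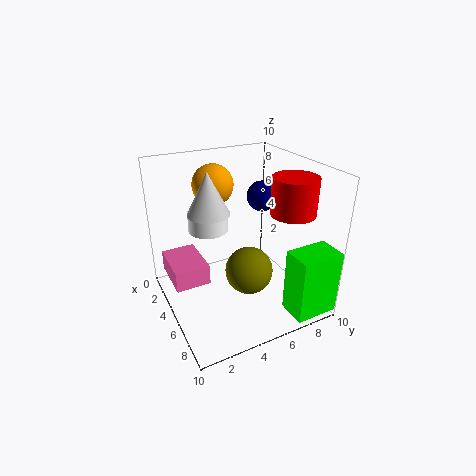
a_1 = 1
b_1 = 0.5
c_1 = 1.5
q_1 = 2.5
t_1 = 1.5
a_2 = 3.5
b_2 = 3.5
c_2 = 6.5
a_3 = 7
b_3 = 8
c_3 = 7
t_3 = 2.5
a_4 = 8
b_4 = 7
c_4 = 0.5
p_4 = 2
t_4 = 4.5
a_5 = 7.5
b_5 = 4.5
c_5 = 4
a_6 = 2
b_6 = 4.5
s_6 = 1.5
a_7 = 5.5
c_7 = 8
s_7 = 1
a_8 = 2
b_8 = 4
c_8 = 4.5
t_8 = 1.5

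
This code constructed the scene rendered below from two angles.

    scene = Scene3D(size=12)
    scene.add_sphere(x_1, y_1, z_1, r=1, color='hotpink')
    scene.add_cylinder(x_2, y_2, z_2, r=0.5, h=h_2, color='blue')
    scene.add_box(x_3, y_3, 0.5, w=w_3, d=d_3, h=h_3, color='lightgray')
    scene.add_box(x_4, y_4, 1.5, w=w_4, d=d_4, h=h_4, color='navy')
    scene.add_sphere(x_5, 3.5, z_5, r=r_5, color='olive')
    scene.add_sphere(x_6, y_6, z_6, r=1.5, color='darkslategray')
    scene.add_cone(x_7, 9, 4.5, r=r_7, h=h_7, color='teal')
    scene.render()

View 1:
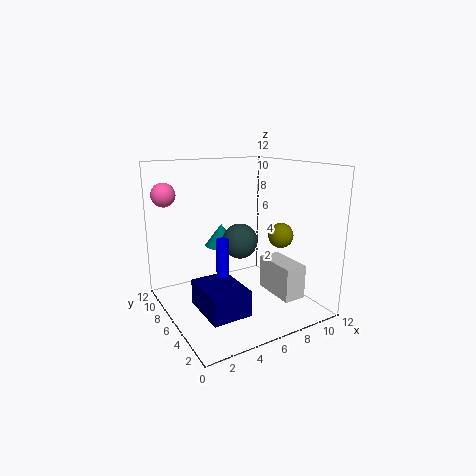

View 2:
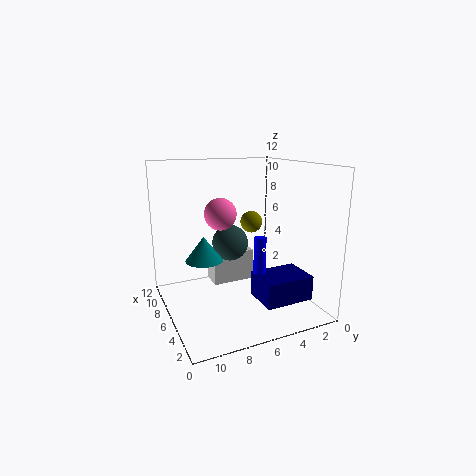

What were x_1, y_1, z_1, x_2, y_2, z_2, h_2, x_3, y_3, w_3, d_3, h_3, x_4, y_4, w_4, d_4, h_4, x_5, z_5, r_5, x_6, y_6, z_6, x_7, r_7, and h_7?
x_1 = 1, y_1 = 9.5, z_1 = 9.5, x_2 = 4, y_2 = 5, z_2 = 1.5, h_2 = 5, x_3 = 9, y_3 = 3, w_3 = 2, d_3 = 4, h_3 = 3, x_4 = 1.5, y_4 = 1.5, w_4 = 3, d_4 = 4, h_4 = 2, x_5 = 8.5, z_5 = 6.5, r_5 = 1, x_6 = 6.5, y_6 = 6.5, z_6 = 5.5, x_7 = 6, r_7 = 1.5, h_7 = 2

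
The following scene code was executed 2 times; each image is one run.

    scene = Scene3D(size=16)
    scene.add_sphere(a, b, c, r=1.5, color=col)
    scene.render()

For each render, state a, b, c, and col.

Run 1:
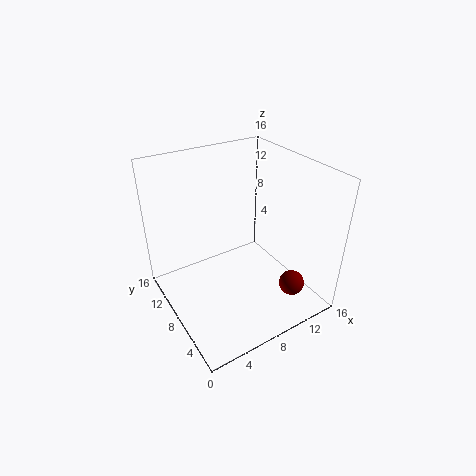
a = 13.5; b = 4.5; c = 1.5; col = 'maroon'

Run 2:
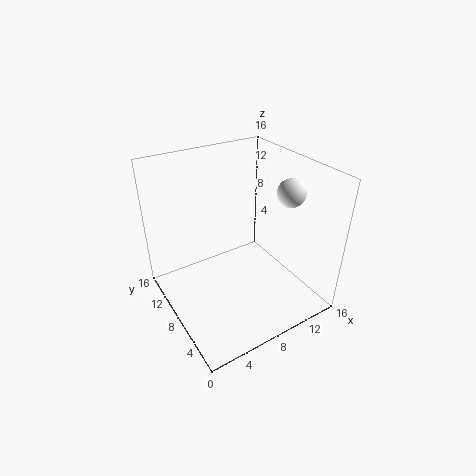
a = 12.5; b = 5; c = 13.5; col = 'white'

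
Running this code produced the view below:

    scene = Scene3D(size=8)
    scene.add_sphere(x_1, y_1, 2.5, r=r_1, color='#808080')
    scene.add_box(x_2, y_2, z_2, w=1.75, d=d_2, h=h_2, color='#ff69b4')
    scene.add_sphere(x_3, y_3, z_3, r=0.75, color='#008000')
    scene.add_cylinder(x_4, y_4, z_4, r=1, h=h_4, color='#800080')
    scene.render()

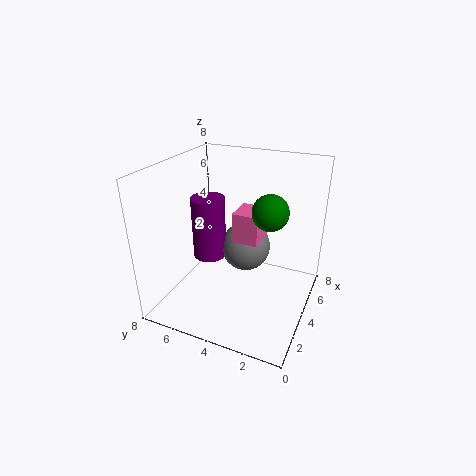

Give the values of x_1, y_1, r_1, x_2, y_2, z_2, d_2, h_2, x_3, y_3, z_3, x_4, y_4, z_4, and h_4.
x_1 = 5.75, y_1 = 4.25, r_1 = 1.5, x_2 = 4.25, y_2 = 3, z_2 = 3.5, d_2 = 1.5, h_2 = 1.75, x_3 = 1, y_3 = 1.25, z_3 = 7.25, x_4 = 4.75, y_4 = 6.25, z_4 = 2, h_4 = 3.75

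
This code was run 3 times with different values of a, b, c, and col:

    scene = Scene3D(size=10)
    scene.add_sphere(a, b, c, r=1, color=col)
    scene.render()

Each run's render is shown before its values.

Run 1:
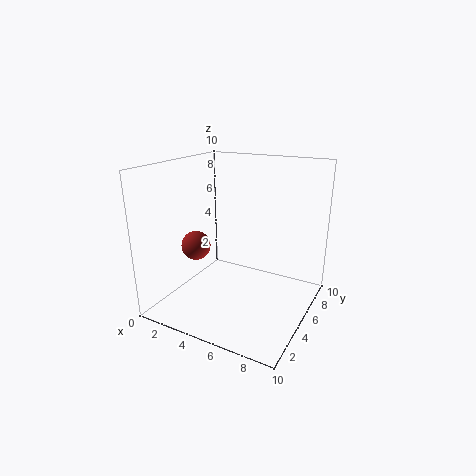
a = 2.5; b = 3.5; c = 4.5; col = 'brown'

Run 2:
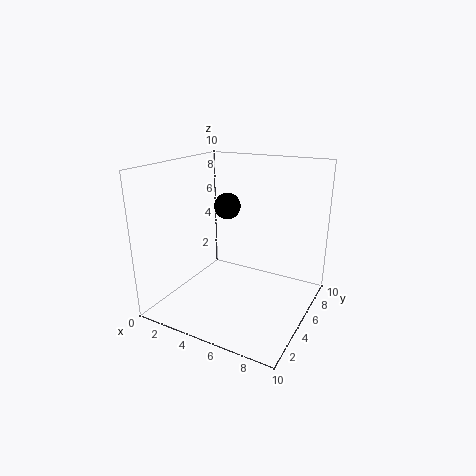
a = 3; b = 7; c = 6.5; col = 'black'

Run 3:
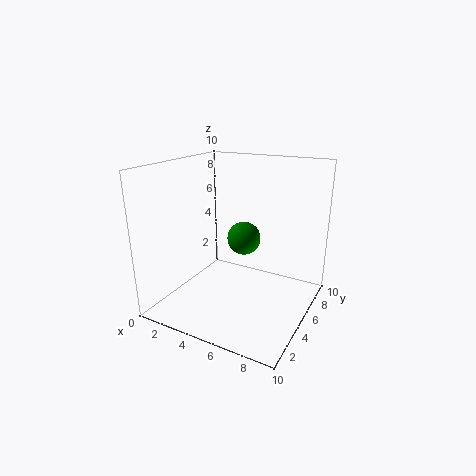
a = 6.5; b = 3; c = 6; col = 'green'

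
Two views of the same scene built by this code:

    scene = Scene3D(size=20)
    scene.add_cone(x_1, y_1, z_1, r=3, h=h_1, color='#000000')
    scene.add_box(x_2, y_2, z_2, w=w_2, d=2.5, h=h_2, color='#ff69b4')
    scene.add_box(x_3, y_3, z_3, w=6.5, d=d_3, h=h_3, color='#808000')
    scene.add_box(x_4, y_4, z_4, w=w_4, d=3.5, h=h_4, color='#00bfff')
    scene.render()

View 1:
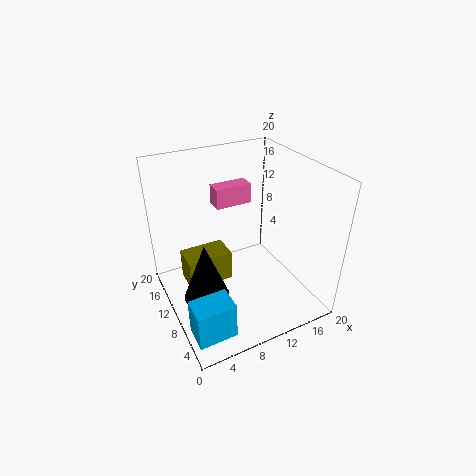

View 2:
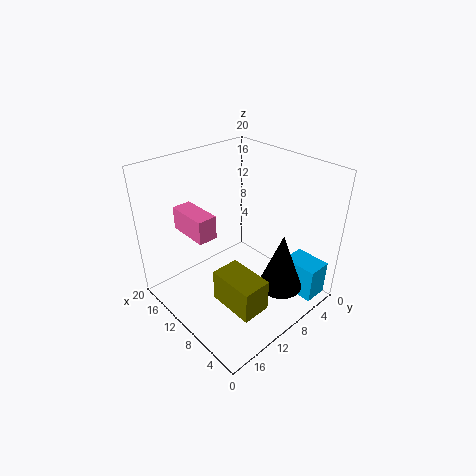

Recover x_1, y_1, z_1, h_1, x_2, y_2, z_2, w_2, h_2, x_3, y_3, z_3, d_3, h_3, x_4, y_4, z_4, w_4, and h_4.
x_1 = 4, y_1 = 7.5, z_1 = 4, h_1 = 8, x_2 = 9, y_2 = 14.5, z_2 = 12.5, w_2 = 5.5, h_2 = 3, x_3 = 3, y_3 = 11, z_3 = 2.5, d_3 = 4, h_3 = 4.5, x_4 = 0.5, y_4 = 1.5, z_4 = 1.5, w_4 = 5, h_4 = 5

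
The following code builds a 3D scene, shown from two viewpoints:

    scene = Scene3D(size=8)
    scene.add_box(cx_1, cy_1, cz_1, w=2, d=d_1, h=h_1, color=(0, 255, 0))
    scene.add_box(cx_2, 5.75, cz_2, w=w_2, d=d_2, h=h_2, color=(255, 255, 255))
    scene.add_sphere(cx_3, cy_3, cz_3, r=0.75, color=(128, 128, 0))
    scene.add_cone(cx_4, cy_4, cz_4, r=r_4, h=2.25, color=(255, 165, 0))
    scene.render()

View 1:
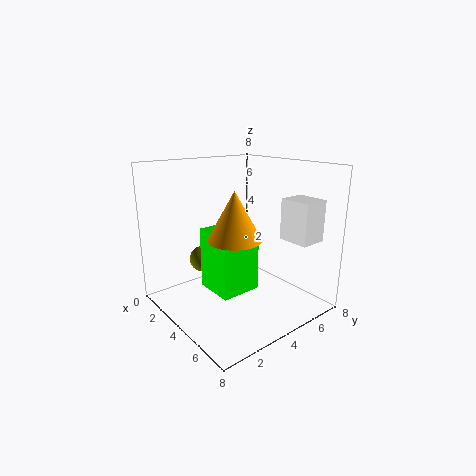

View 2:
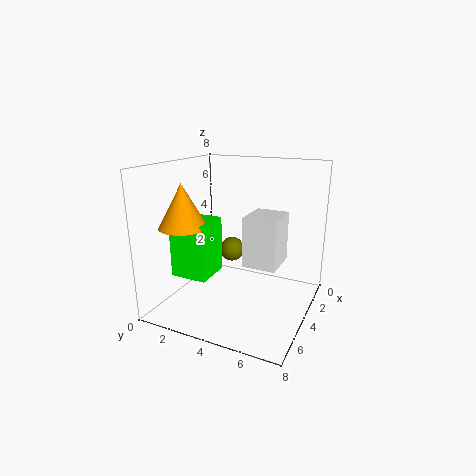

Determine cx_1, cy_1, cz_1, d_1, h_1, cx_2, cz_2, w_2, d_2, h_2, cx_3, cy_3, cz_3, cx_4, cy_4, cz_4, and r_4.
cx_1 = 4.5, cy_1 = 1.25, cz_1 = 2.25, d_1 = 2, h_1 = 3, cx_2 = 5.5, cz_2 = 4, w_2 = 1.75, d_2 = 1.5, h_2 = 2.25, cx_3 = 2.25, cy_3 = 2.75, cz_3 = 2.5, cx_4 = 6.25, cy_4 = 2, cz_4 = 5, r_4 = 1.25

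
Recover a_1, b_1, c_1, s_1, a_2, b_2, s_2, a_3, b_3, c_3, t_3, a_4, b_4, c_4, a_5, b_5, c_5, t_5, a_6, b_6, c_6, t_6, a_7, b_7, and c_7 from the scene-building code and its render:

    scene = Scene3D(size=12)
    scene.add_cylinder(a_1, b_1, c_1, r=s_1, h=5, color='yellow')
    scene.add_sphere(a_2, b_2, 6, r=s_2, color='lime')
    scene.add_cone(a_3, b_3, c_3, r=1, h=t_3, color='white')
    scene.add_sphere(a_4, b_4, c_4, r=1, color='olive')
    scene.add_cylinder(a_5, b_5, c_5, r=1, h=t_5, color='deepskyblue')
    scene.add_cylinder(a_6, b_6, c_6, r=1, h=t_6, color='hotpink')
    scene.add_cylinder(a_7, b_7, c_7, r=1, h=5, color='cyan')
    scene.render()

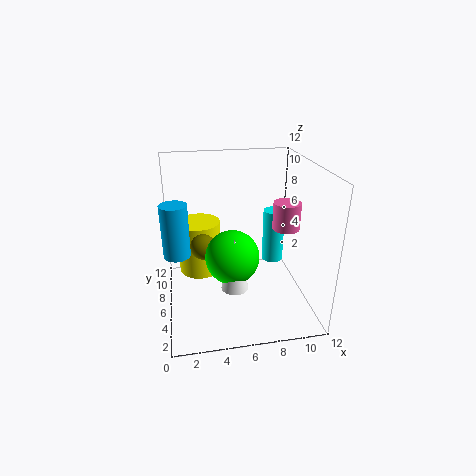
a_1 = 3
b_1 = 10
c_1 = 1
s_1 = 2
a_2 = 5
b_2 = 3
s_2 = 2
a_3 = 5
b_3 = 2
c_3 = 4
t_3 = 4
a_4 = 3
b_4 = 5
c_4 = 6
a_5 = 1
b_5 = 4
c_5 = 6
t_5 = 4
a_6 = 9
b_6 = 3
c_6 = 8
t_6 = 2
a_7 = 10
b_7 = 9
c_7 = 2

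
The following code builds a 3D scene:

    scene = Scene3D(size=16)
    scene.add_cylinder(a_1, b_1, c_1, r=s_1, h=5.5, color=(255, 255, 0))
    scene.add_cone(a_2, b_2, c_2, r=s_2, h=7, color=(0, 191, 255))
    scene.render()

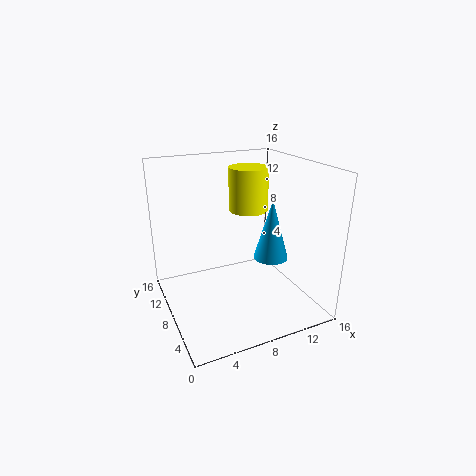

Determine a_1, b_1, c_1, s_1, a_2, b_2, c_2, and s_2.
a_1 = 12, b_1 = 13.5, c_1 = 9, s_1 = 2.5, a_2 = 12, b_2 = 7.5, c_2 = 5, s_2 = 2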